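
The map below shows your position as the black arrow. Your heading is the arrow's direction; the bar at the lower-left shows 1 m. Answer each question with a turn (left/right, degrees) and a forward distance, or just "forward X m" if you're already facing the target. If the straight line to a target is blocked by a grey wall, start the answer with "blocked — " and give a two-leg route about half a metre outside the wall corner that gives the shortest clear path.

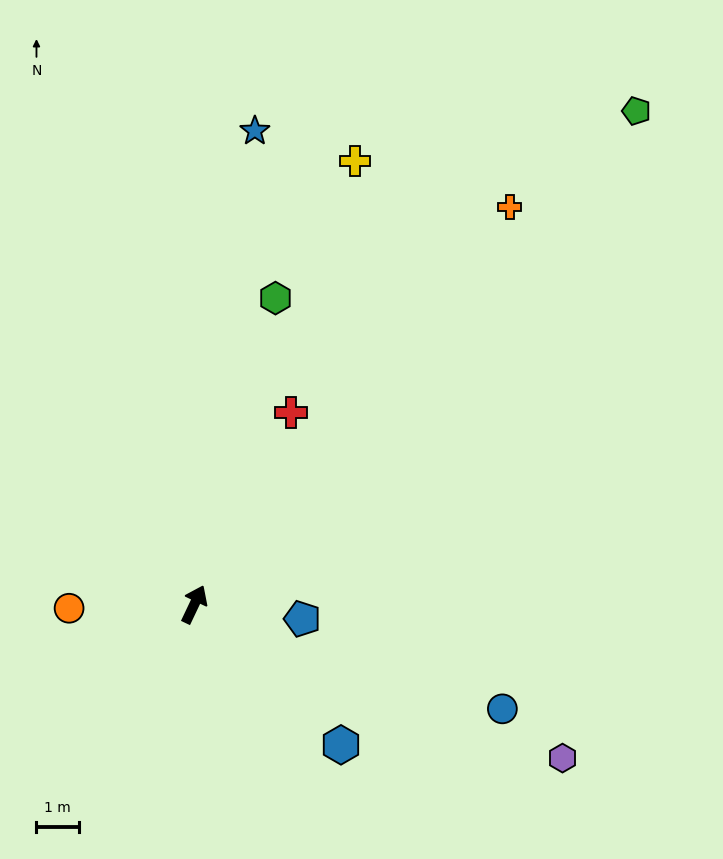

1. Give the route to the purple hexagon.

turn right 87°, forward 9.4 m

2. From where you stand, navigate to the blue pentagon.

turn right 72°, forward 2.6 m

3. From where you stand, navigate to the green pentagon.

turn right 16°, forward 15.6 m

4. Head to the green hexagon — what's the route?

turn left 11°, forward 7.5 m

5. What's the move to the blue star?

turn left 18°, forward 11.3 m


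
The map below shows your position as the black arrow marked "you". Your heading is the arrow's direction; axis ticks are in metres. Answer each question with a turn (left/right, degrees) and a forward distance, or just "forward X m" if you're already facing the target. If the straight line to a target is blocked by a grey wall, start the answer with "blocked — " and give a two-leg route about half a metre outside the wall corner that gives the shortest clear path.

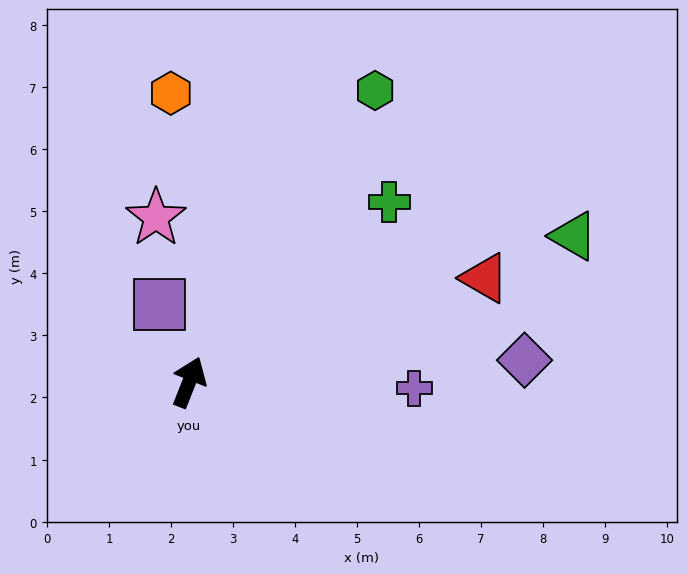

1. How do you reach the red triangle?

turn right 49°, forward 5.1 m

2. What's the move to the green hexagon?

turn right 11°, forward 5.6 m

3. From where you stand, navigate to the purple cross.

turn right 70°, forward 3.6 m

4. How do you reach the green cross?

turn right 26°, forward 4.3 m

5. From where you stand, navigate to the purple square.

turn left 43°, forward 1.3 m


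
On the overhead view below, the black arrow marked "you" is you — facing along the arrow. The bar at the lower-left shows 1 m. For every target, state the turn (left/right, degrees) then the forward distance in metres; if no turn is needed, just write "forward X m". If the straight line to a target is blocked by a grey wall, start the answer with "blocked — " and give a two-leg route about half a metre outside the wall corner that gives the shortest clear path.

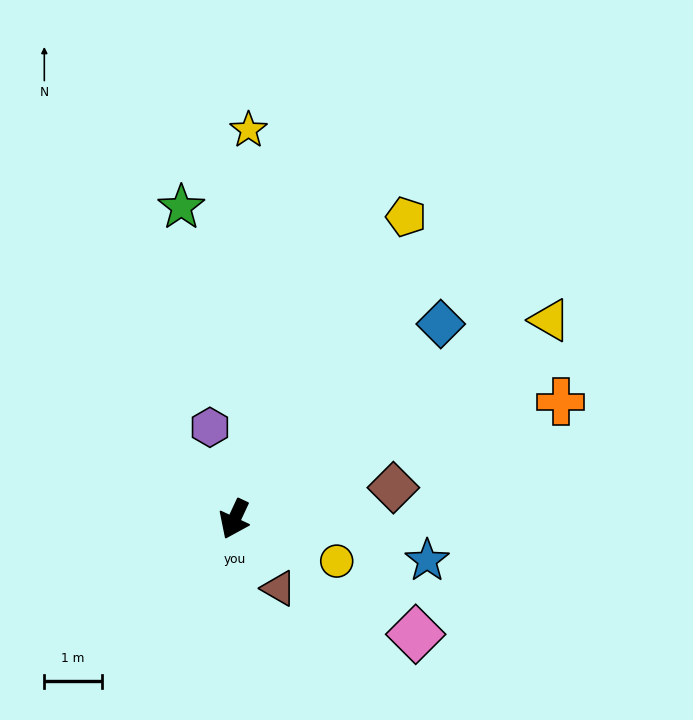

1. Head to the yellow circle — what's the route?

turn left 93°, forward 1.9 m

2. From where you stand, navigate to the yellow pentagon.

turn left 175°, forward 6.0 m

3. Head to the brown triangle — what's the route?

turn left 58°, forward 1.4 m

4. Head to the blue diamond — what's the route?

turn left 158°, forward 4.9 m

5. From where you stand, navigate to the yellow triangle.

turn left 147°, forward 6.5 m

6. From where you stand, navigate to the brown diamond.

turn left 126°, forward 2.8 m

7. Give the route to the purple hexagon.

turn right 140°, forward 1.6 m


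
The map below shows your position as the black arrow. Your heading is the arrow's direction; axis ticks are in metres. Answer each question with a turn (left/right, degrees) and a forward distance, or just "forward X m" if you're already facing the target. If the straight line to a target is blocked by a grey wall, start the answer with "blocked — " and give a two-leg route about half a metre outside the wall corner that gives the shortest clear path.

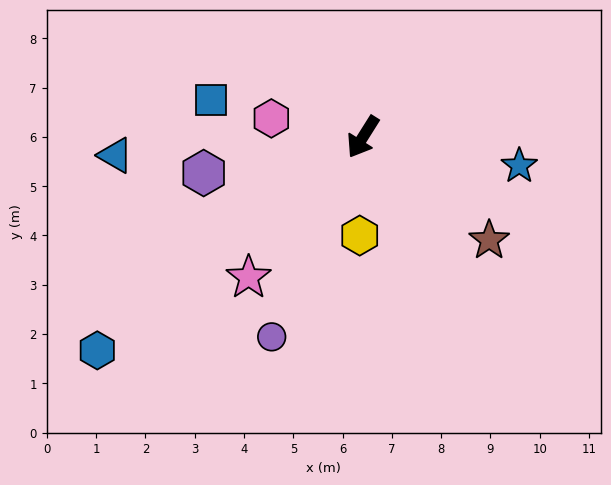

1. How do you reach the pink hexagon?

turn right 69°, forward 1.9 m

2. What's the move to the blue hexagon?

turn right 19°, forward 6.9 m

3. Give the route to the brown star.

turn left 83°, forward 3.3 m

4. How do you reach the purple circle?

turn left 8°, forward 4.5 m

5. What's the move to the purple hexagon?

turn right 45°, forward 3.3 m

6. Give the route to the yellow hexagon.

turn left 30°, forward 2.0 m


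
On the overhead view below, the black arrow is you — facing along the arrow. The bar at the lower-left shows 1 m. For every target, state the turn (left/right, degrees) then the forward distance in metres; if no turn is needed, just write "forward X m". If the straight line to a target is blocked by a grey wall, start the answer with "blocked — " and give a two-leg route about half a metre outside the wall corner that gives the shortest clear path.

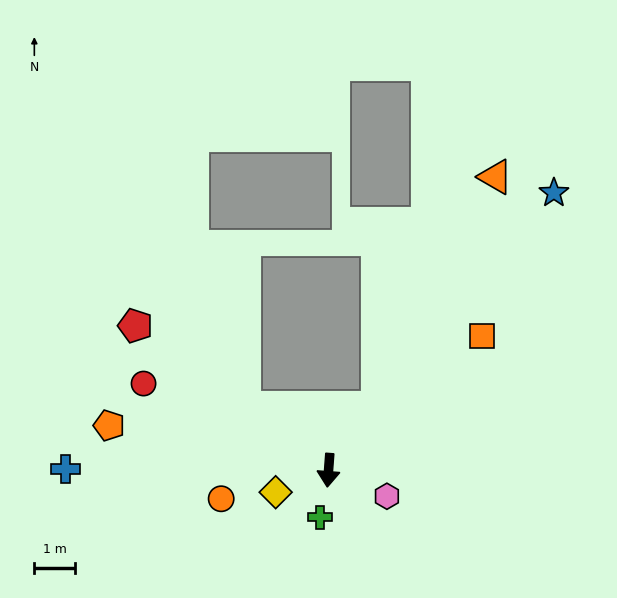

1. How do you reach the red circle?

turn right 111°, forward 5.0 m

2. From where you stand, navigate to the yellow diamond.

turn right 63°, forward 1.4 m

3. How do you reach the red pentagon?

turn right 123°, forward 5.9 m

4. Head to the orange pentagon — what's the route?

turn right 97°, forward 5.5 m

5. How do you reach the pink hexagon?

turn left 70°, forward 1.6 m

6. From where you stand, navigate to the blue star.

turn left 145°, forward 8.8 m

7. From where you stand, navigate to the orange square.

turn left 135°, forward 5.0 m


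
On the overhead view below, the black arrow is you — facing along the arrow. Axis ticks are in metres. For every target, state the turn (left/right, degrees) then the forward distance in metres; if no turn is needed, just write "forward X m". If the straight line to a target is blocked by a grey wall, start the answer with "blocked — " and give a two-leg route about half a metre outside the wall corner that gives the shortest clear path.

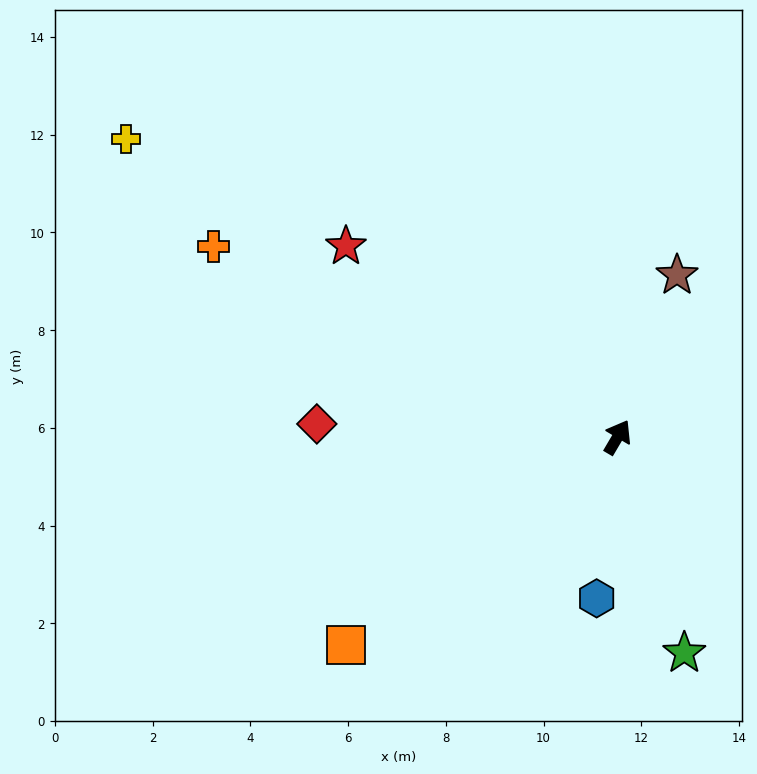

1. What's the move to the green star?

turn right 132°, forward 4.6 m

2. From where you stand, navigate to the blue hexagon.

turn right 157°, forward 3.3 m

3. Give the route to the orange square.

turn left 158°, forward 7.0 m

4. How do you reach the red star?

turn left 85°, forward 6.8 m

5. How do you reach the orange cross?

turn left 95°, forward 9.1 m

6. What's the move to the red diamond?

turn left 118°, forward 6.2 m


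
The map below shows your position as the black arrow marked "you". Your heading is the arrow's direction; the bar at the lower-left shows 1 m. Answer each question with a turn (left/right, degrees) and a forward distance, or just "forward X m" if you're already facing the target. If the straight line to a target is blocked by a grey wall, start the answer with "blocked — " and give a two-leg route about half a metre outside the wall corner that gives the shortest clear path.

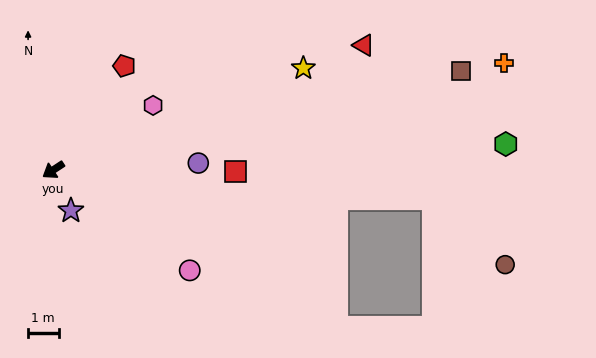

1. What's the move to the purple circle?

turn left 149°, forward 4.8 m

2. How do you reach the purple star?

turn left 80°, forward 1.5 m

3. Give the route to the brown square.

turn left 160°, forward 13.8 m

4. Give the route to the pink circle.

turn left 110°, forward 5.6 m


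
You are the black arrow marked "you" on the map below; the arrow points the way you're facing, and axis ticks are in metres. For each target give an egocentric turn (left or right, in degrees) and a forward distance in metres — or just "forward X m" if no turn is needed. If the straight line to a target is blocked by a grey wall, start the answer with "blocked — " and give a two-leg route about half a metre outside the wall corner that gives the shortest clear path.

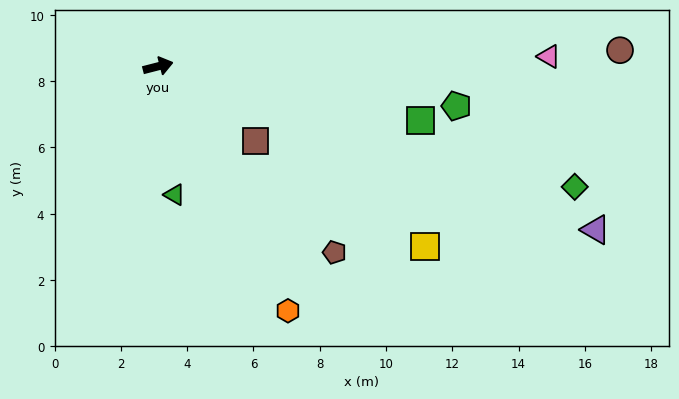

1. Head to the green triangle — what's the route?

turn right 97°, forward 3.9 m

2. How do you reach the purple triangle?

turn right 35°, forward 14.1 m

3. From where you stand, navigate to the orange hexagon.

turn right 76°, forward 8.3 m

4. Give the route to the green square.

turn right 26°, forward 8.1 m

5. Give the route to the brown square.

turn right 52°, forward 3.7 m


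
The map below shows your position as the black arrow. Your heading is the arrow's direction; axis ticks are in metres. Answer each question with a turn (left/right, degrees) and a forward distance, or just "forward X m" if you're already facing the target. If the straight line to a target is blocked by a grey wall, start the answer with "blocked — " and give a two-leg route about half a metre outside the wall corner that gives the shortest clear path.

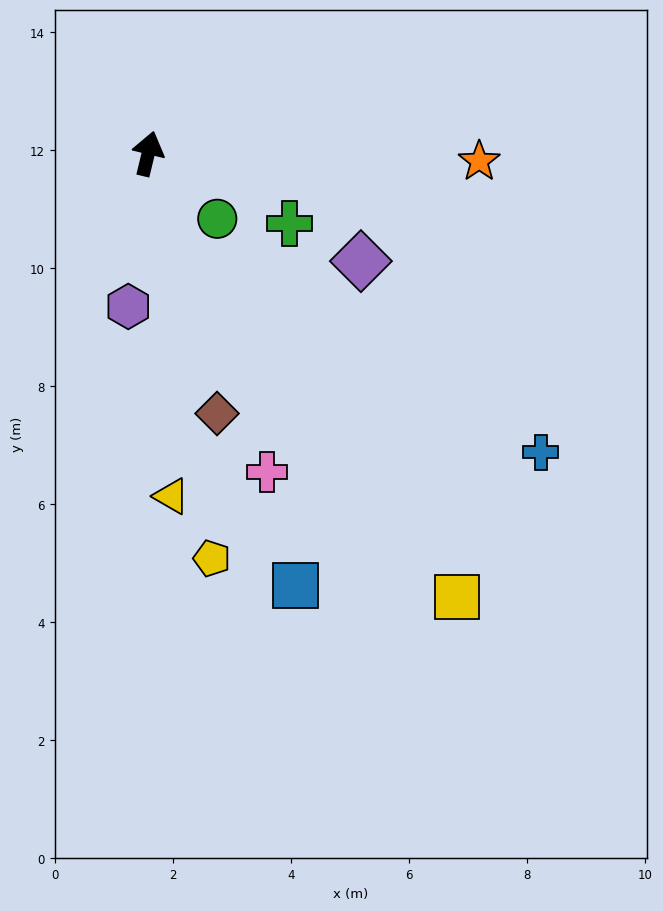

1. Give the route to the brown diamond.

turn right 152°, forward 4.6 m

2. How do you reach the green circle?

turn right 120°, forward 1.6 m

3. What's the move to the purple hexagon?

turn right 174°, forward 2.6 m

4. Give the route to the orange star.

turn right 78°, forward 5.6 m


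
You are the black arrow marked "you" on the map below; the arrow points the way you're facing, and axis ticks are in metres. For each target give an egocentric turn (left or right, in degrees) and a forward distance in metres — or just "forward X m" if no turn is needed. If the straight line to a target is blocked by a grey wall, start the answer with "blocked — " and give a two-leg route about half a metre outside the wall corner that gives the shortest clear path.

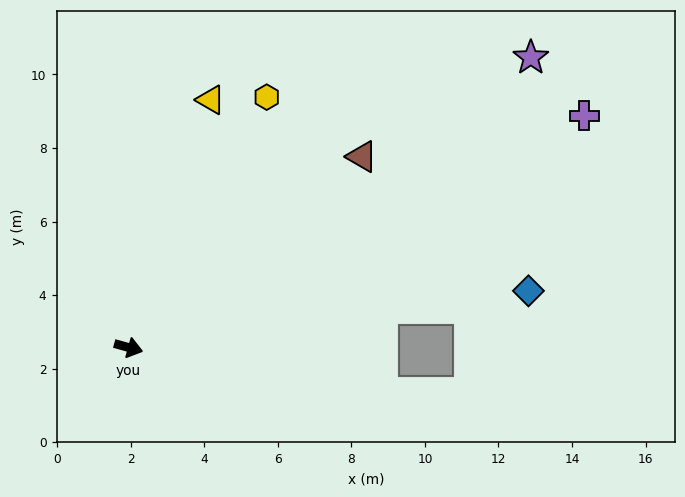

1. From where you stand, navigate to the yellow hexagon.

turn left 77°, forward 7.8 m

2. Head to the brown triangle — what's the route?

turn left 55°, forward 8.2 m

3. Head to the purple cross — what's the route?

turn left 43°, forward 13.9 m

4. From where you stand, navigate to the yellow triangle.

turn left 87°, forward 7.1 m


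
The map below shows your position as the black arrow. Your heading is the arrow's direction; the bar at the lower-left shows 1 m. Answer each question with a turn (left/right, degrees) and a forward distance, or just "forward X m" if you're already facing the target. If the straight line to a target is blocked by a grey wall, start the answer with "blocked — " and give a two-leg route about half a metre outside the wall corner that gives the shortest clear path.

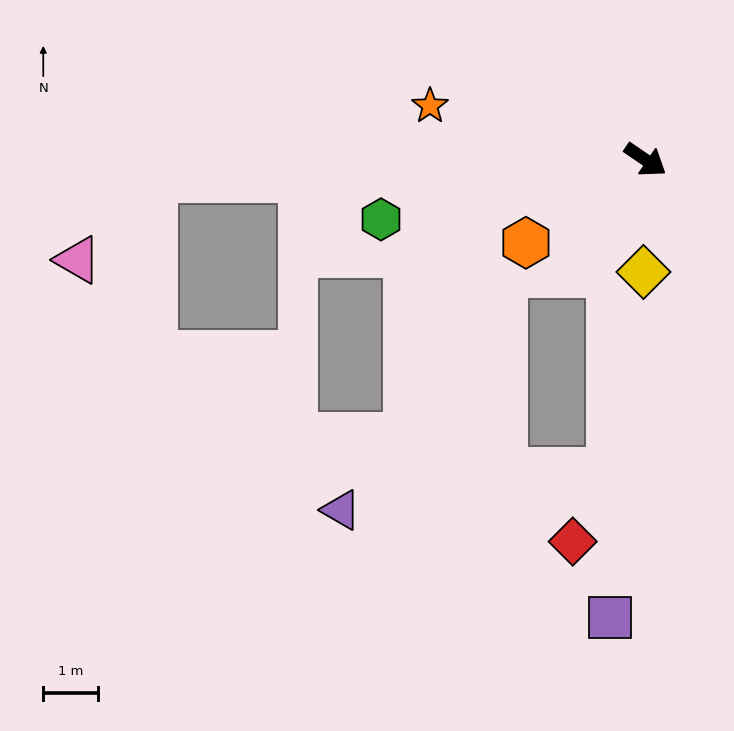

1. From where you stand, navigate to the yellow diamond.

turn right 57°, forward 2.1 m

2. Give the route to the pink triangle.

blocked — turn right 143°, forward 9.0 m, then turn left 43°, forward 2.0 m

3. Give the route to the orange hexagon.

turn right 111°, forward 2.7 m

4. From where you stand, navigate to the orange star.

turn right 160°, forward 4.1 m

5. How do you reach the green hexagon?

turn right 133°, forward 5.0 m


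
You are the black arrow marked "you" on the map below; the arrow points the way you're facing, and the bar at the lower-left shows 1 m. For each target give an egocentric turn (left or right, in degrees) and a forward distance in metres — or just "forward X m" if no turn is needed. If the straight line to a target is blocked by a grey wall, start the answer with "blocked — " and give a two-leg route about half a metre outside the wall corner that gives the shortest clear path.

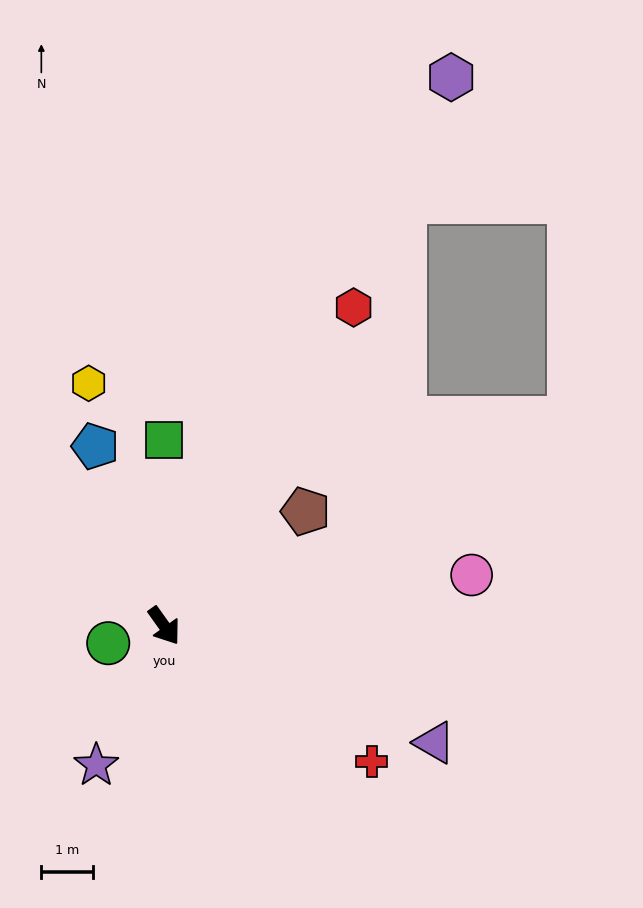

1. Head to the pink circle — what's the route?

turn left 64°, forward 6.0 m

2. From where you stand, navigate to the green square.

turn left 145°, forward 3.6 m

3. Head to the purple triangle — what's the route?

turn left 31°, forward 5.7 m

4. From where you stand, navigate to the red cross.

turn left 21°, forward 4.8 m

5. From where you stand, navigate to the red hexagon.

turn left 114°, forward 7.1 m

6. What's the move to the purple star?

turn right 61°, forward 3.0 m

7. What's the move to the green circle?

turn right 108°, forward 1.1 m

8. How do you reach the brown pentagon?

turn left 94°, forward 3.5 m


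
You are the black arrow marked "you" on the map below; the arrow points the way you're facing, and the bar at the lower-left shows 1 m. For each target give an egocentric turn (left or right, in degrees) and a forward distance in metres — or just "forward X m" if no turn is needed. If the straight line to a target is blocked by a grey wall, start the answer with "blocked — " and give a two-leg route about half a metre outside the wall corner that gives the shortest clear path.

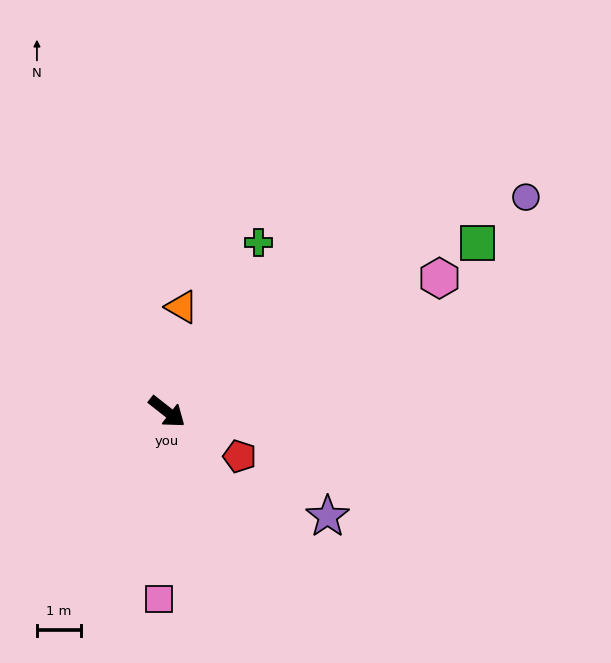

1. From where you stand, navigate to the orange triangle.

turn left 120°, forward 2.4 m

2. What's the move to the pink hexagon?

turn left 64°, forward 6.9 m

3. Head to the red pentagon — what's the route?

turn left 7°, forward 1.9 m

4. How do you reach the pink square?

turn right 54°, forward 4.3 m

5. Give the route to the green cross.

turn left 100°, forward 4.4 m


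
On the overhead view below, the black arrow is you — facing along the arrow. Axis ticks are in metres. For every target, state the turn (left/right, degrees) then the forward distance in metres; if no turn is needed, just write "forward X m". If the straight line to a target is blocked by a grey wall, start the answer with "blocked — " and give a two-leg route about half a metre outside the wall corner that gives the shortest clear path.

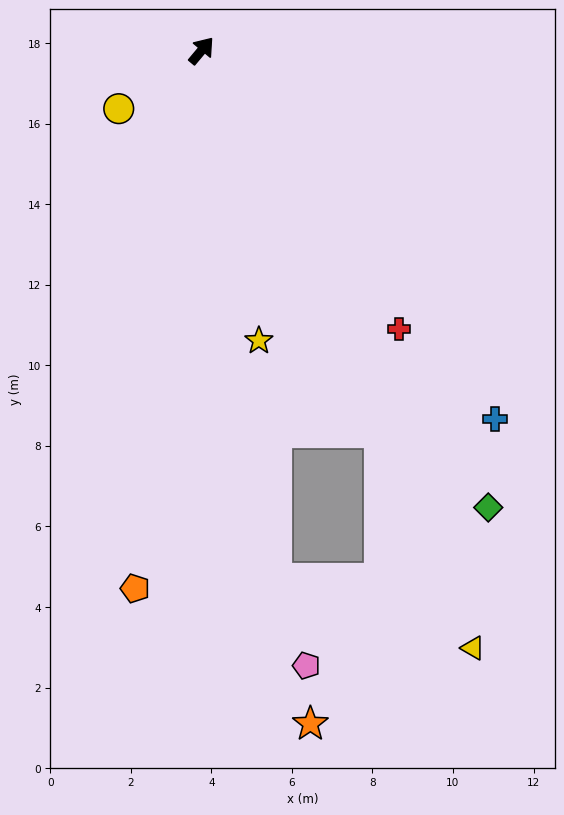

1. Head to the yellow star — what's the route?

turn right 129°, forward 7.3 m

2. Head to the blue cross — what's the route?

turn right 101°, forward 11.7 m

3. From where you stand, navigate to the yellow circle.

turn left 165°, forward 2.5 m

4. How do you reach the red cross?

turn right 105°, forward 8.5 m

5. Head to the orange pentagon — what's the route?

turn right 147°, forward 13.5 m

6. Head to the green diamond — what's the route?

turn right 108°, forward 13.4 m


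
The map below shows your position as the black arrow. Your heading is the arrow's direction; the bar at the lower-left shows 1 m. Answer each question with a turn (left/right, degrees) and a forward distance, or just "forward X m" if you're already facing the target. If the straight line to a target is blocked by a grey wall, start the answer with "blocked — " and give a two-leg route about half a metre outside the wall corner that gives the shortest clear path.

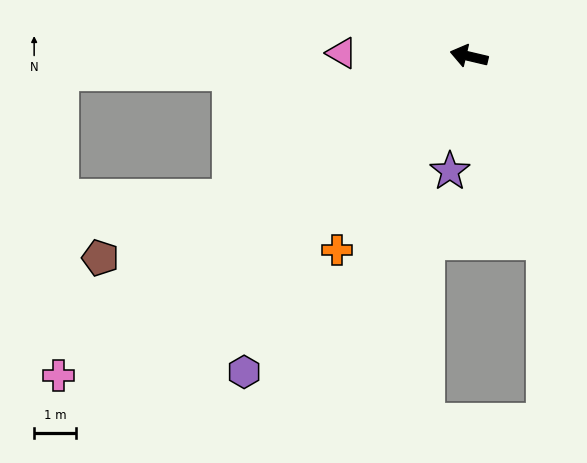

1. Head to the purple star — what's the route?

turn left 94°, forward 2.8 m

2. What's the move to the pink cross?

turn left 51°, forward 12.6 m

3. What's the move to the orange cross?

turn left 69°, forward 5.7 m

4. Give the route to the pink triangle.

turn left 12°, forward 3.1 m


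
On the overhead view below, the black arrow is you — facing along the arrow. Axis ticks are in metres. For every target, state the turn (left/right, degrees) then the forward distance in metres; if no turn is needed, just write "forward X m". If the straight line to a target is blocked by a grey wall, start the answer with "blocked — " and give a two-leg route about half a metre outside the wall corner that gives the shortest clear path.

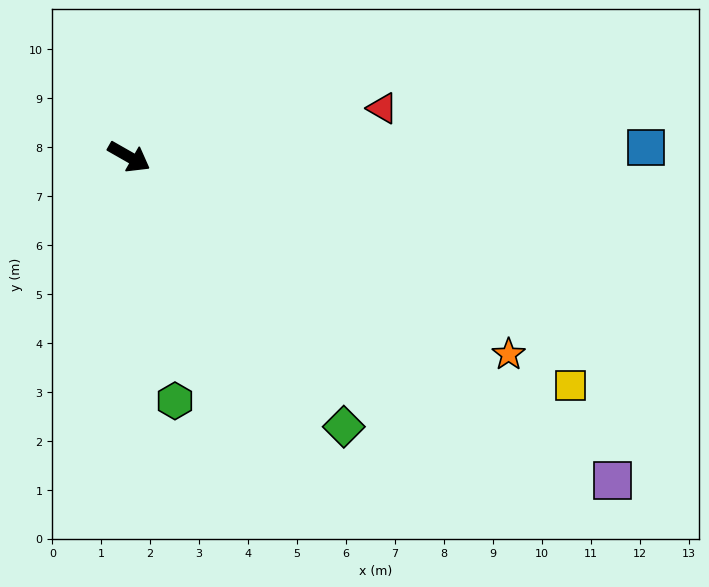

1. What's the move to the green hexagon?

turn right 50°, forward 5.1 m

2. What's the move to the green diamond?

turn right 22°, forward 7.0 m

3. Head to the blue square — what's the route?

turn left 31°, forward 10.6 m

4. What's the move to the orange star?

turn left 2°, forward 8.7 m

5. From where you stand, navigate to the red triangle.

turn left 41°, forward 5.3 m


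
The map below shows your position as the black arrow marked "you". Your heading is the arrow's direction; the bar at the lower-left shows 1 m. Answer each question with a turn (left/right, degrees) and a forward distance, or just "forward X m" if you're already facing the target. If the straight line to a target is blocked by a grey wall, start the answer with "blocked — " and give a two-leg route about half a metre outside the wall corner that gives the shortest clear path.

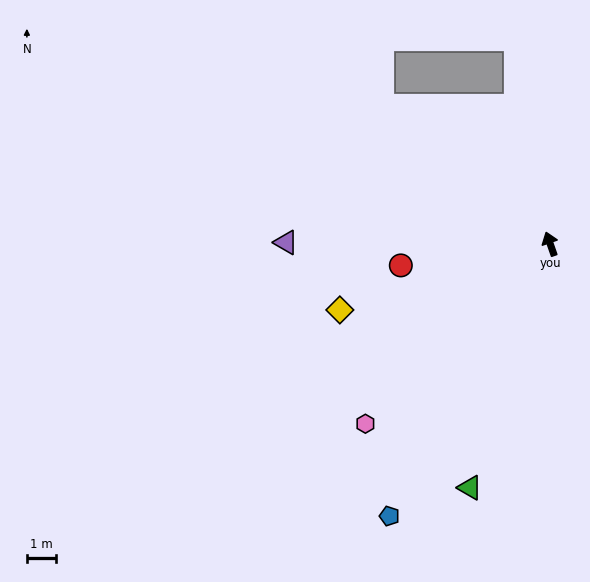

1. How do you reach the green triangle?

turn left 142°, forward 8.8 m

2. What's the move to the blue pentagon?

turn left 130°, forward 10.9 m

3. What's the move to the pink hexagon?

turn left 115°, forward 8.9 m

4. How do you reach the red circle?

turn left 79°, forward 5.2 m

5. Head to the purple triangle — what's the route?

turn left 70°, forward 9.1 m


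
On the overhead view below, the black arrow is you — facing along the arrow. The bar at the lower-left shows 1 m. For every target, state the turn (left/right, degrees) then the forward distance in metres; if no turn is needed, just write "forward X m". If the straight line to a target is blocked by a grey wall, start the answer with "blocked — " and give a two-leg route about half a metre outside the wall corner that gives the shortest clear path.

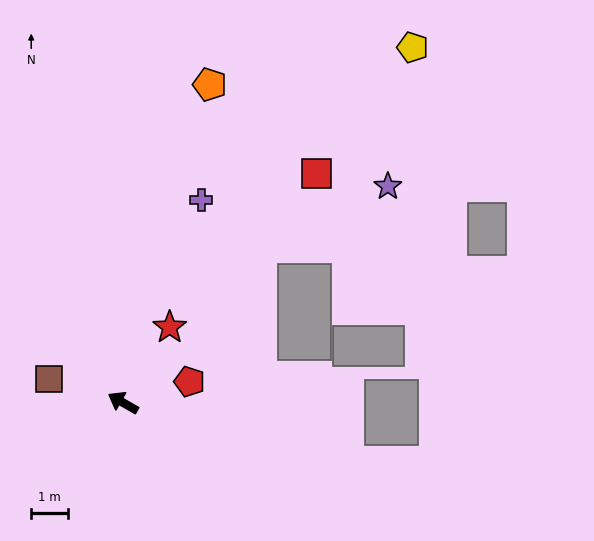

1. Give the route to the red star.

turn right 92°, forward 2.4 m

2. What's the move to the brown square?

turn left 12°, forward 2.1 m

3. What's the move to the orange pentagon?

turn right 75°, forward 9.1 m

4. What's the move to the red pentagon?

turn right 133°, forward 1.9 m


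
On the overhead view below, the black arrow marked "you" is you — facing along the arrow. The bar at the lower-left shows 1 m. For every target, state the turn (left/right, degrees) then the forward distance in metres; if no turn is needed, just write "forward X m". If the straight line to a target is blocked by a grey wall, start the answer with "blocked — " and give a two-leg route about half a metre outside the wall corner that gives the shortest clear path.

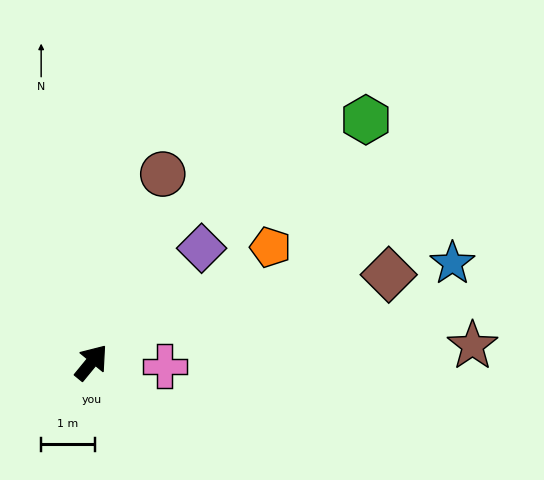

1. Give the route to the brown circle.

turn left 19°, forward 3.7 m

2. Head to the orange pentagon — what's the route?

turn right 18°, forward 3.9 m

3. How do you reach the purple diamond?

turn right 5°, forward 2.9 m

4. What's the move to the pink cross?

turn right 54°, forward 1.4 m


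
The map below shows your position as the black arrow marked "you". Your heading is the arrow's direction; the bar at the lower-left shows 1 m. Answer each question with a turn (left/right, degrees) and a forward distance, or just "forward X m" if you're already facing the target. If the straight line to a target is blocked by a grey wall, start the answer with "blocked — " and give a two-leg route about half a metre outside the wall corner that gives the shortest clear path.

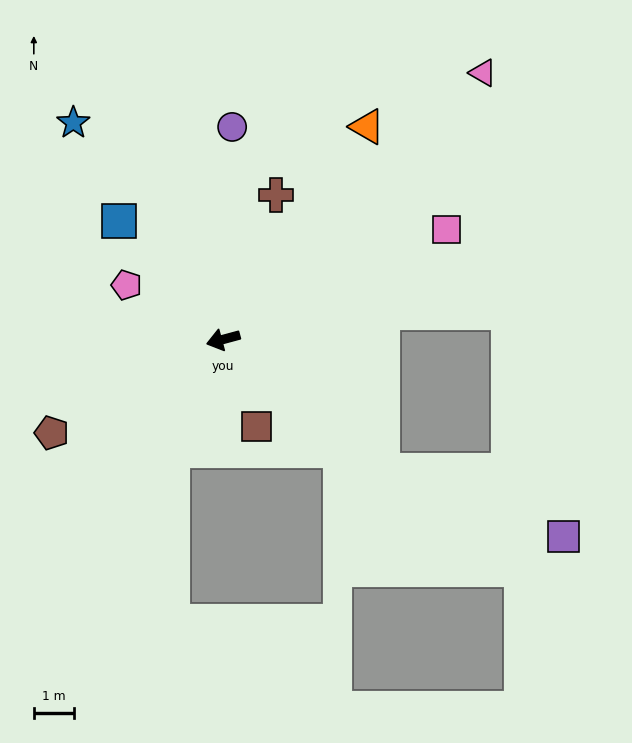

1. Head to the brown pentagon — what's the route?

turn left 13°, forward 4.9 m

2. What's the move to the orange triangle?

turn right 139°, forward 6.4 m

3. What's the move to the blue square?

turn right 64°, forward 3.9 m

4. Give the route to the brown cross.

turn right 125°, forward 3.8 m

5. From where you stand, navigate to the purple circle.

turn right 108°, forward 5.3 m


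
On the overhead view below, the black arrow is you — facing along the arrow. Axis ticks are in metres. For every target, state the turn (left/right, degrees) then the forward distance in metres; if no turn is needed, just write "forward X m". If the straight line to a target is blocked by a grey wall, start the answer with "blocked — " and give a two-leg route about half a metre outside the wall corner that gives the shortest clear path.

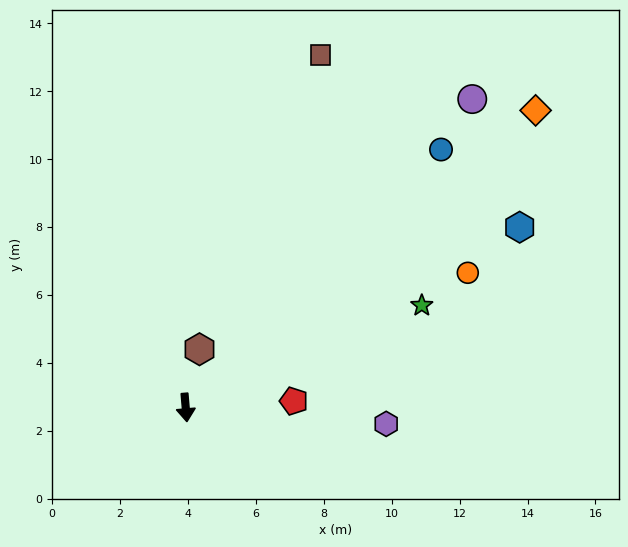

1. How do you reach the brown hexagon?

turn left 162°, forward 1.8 m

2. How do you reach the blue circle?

turn left 130°, forward 10.7 m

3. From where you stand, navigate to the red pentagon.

turn left 89°, forward 3.2 m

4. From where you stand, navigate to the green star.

turn left 109°, forward 7.6 m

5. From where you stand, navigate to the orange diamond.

turn left 125°, forward 13.5 m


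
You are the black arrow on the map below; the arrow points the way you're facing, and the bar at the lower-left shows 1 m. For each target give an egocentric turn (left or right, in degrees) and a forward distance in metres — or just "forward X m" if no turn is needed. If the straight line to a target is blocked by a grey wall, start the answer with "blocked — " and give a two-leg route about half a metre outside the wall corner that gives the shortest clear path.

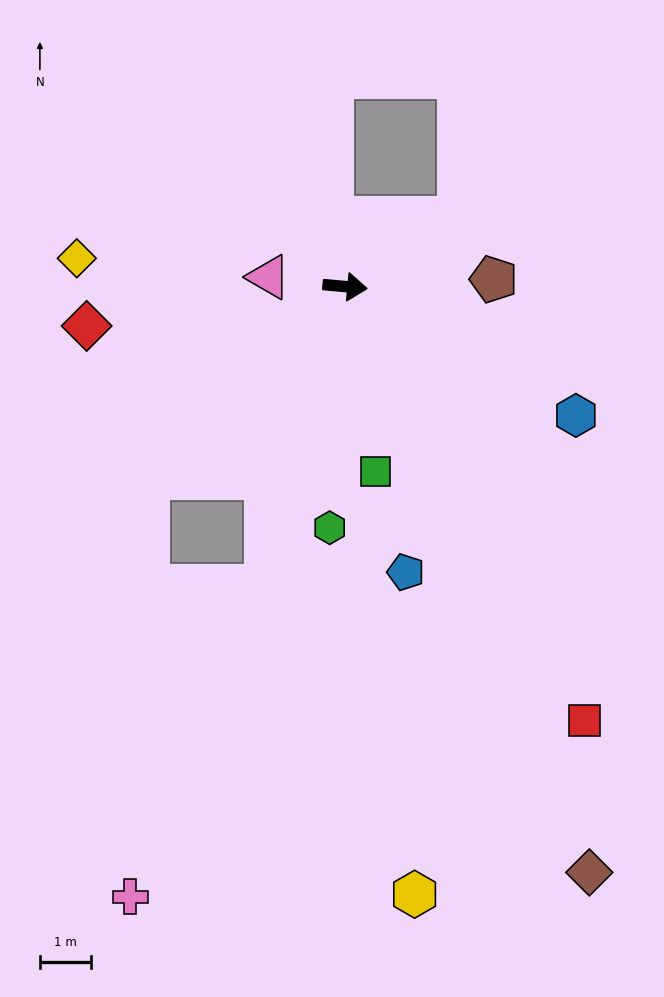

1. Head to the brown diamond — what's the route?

turn right 62°, forward 12.5 m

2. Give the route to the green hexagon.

turn right 88°, forward 4.8 m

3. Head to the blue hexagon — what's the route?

turn right 24°, forward 5.2 m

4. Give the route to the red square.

turn right 56°, forward 9.8 m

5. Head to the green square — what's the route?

turn right 75°, forward 3.7 m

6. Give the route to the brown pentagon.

turn left 8°, forward 2.9 m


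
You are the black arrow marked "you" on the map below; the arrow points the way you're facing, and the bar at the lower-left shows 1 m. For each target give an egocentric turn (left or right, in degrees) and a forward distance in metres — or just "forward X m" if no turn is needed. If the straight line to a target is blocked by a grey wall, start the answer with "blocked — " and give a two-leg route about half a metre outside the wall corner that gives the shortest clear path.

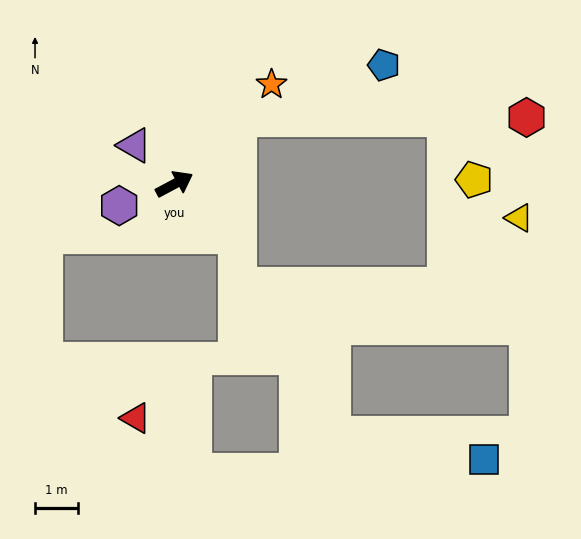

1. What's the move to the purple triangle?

turn left 108°, forward 1.3 m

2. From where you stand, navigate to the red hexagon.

blocked — turn left 17°, forward 2.1 m, then turn right 45°, forward 6.7 m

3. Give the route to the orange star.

turn left 18°, forward 3.2 m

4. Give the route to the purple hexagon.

turn left 173°, forward 1.4 m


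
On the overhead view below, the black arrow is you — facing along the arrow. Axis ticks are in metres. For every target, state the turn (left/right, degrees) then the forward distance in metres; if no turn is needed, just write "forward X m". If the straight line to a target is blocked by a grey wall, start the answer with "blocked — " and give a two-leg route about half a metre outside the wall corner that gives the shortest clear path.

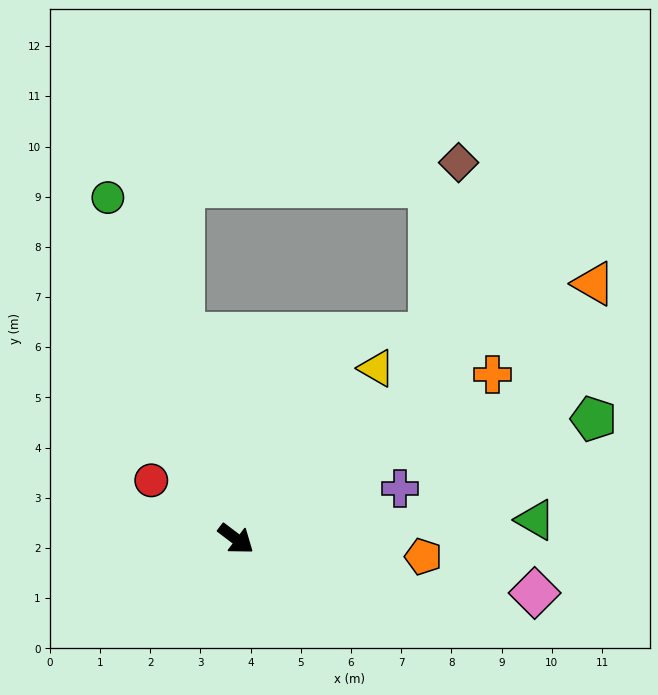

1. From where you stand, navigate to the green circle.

turn left 148°, forward 7.3 m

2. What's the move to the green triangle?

turn left 41°, forward 6.0 m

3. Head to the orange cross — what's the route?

turn left 70°, forward 6.1 m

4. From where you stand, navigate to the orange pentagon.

turn left 32°, forward 3.7 m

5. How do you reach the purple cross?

turn left 54°, forward 3.4 m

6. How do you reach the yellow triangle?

turn left 88°, forward 4.4 m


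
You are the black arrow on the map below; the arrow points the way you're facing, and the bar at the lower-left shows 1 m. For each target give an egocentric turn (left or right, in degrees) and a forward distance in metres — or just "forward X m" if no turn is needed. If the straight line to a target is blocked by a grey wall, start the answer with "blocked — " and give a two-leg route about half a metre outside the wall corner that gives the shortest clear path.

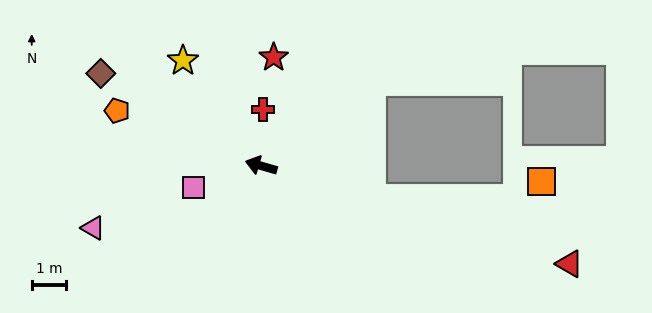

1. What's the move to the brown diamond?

turn right 14°, forward 5.4 m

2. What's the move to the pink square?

turn left 34°, forward 2.1 m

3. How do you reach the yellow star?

turn right 37°, forward 3.8 m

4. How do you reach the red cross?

turn right 76°, forward 1.6 m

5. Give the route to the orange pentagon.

turn right 5°, forward 4.5 m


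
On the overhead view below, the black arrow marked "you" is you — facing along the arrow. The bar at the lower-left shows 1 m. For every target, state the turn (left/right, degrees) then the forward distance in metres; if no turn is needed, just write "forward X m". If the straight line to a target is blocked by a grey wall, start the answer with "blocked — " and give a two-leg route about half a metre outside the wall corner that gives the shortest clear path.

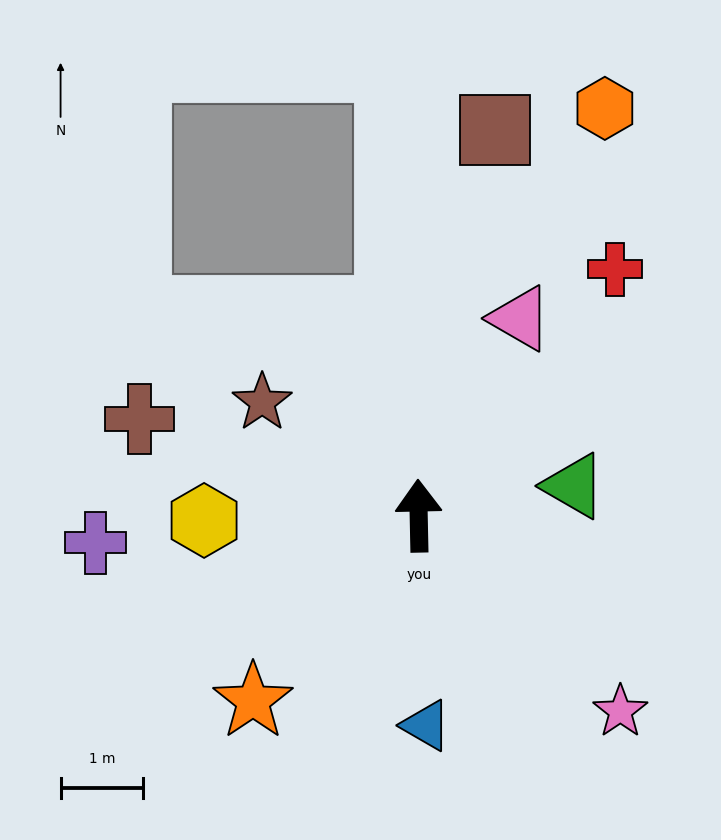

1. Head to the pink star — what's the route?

turn right 135°, forward 3.4 m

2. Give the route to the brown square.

turn right 12°, forward 4.8 m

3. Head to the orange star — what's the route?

turn left 137°, forward 3.0 m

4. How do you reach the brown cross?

turn left 70°, forward 3.6 m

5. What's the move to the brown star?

turn left 53°, forward 2.3 m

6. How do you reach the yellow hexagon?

turn left 90°, forward 2.6 m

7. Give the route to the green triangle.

turn right 80°, forward 1.9 m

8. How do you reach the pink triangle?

turn right 28°, forward 2.7 m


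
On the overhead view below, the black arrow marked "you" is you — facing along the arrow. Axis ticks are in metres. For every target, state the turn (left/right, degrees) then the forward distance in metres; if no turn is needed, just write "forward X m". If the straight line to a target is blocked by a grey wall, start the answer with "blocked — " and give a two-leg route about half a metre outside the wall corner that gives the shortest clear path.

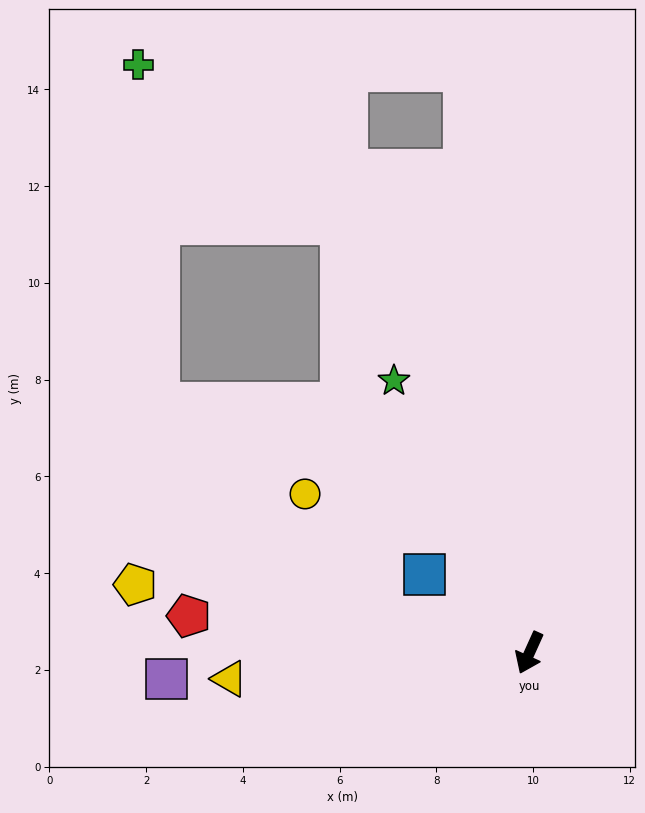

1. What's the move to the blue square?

turn right 102°, forward 2.7 m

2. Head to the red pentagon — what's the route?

turn right 72°, forward 7.1 m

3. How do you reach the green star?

turn right 129°, forward 6.3 m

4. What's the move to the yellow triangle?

turn right 61°, forward 6.2 m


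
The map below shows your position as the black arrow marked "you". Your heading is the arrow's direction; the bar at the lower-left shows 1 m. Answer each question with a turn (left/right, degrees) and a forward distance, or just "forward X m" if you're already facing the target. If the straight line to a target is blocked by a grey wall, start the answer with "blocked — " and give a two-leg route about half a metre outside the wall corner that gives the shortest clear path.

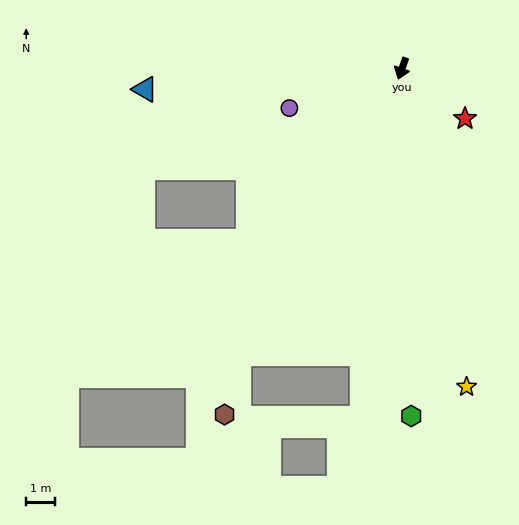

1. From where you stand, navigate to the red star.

turn left 71°, forward 2.8 m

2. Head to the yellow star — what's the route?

turn left 31°, forward 11.2 m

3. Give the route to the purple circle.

turn right 51°, forward 4.1 m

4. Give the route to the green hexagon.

turn left 21°, forward 12.0 m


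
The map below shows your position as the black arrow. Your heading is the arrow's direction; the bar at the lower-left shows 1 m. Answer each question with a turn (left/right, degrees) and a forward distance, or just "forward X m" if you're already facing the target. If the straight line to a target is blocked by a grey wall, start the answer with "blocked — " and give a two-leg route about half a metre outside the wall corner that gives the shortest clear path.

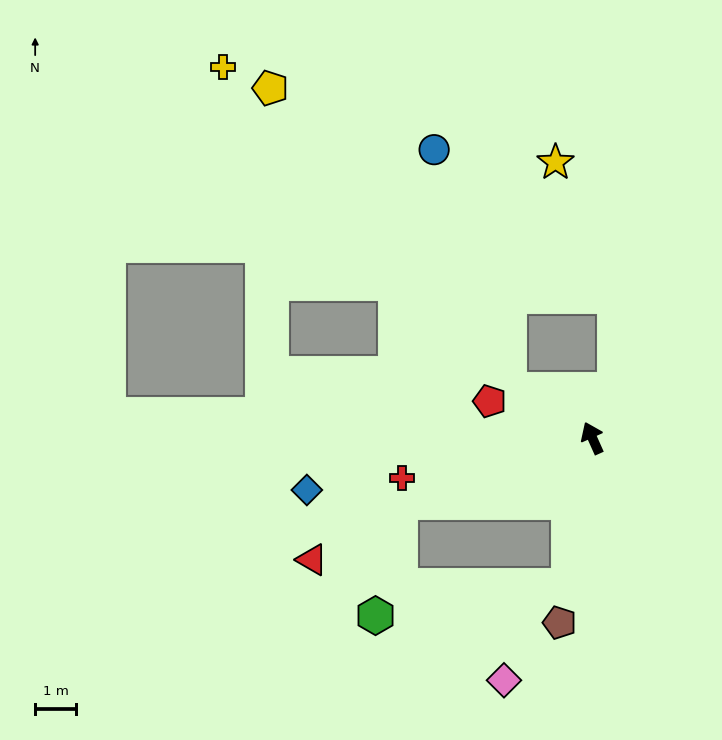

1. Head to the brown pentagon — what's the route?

turn left 146°, forward 4.6 m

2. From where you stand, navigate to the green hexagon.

blocked — turn left 84°, forward 5.0 m, then turn left 60°, forward 2.8 m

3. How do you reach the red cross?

turn left 78°, forward 4.8 m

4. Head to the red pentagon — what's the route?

turn left 46°, forward 2.7 m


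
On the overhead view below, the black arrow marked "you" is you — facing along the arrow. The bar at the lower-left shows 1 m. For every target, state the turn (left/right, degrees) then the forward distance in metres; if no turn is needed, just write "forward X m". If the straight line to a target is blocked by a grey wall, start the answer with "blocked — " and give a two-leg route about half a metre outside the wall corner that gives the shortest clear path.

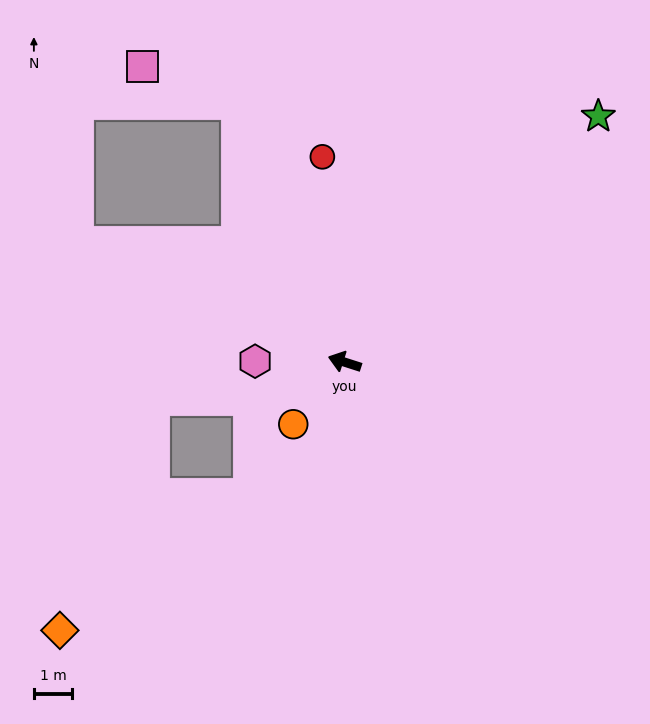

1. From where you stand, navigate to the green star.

turn right 118°, forward 9.3 m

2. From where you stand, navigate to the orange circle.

turn left 68°, forward 2.1 m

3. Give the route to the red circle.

turn right 66°, forward 5.4 m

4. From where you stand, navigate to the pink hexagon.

turn left 17°, forward 2.4 m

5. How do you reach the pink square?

blocked — turn right 50°, forward 7.4 m, then turn left 46°, forward 2.7 m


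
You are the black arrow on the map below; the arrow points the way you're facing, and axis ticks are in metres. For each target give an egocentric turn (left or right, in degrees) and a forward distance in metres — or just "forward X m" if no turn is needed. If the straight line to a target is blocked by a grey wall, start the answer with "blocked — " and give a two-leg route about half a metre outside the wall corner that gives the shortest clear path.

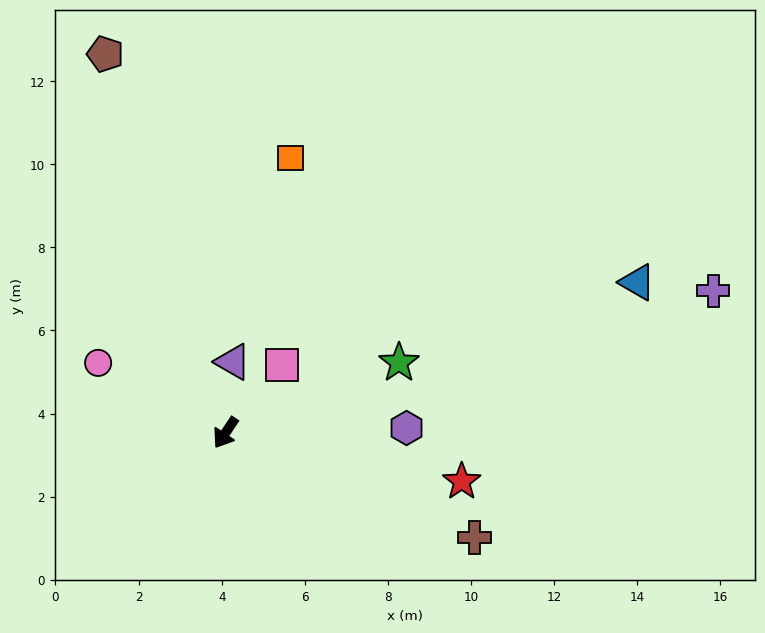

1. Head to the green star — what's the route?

turn left 146°, forward 4.5 m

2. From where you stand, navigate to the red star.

turn left 112°, forward 5.8 m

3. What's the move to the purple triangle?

turn right 152°, forward 1.7 m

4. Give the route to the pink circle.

turn right 85°, forward 3.5 m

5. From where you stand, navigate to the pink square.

turn left 174°, forward 2.1 m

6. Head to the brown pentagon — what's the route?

turn right 129°, forward 9.6 m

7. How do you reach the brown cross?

turn left 101°, forward 6.5 m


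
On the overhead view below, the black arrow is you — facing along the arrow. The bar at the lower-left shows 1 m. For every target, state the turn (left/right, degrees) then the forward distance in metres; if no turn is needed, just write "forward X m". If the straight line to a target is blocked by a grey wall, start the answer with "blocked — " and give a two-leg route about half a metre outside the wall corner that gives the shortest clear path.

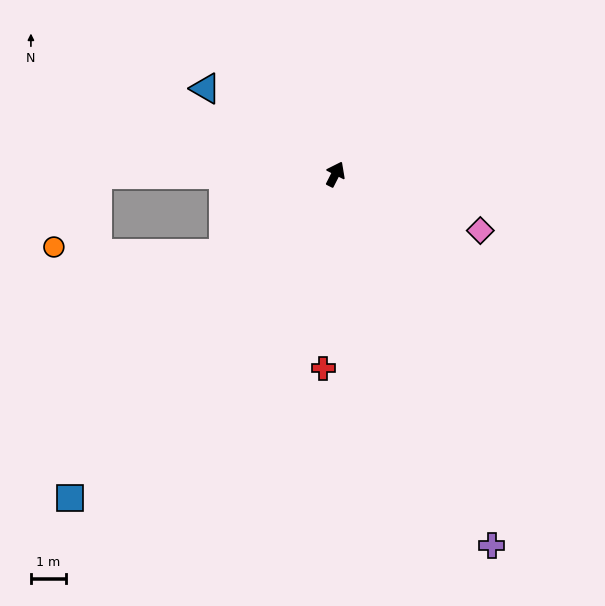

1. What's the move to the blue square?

turn left 168°, forward 12.1 m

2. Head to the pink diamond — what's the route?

turn right 84°, forward 4.5 m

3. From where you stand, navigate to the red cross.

turn right 157°, forward 5.6 m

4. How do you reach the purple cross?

turn right 130°, forward 11.6 m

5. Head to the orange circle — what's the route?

blocked — turn left 117°, forward 6.9 m, then turn left 59°, forward 2.5 m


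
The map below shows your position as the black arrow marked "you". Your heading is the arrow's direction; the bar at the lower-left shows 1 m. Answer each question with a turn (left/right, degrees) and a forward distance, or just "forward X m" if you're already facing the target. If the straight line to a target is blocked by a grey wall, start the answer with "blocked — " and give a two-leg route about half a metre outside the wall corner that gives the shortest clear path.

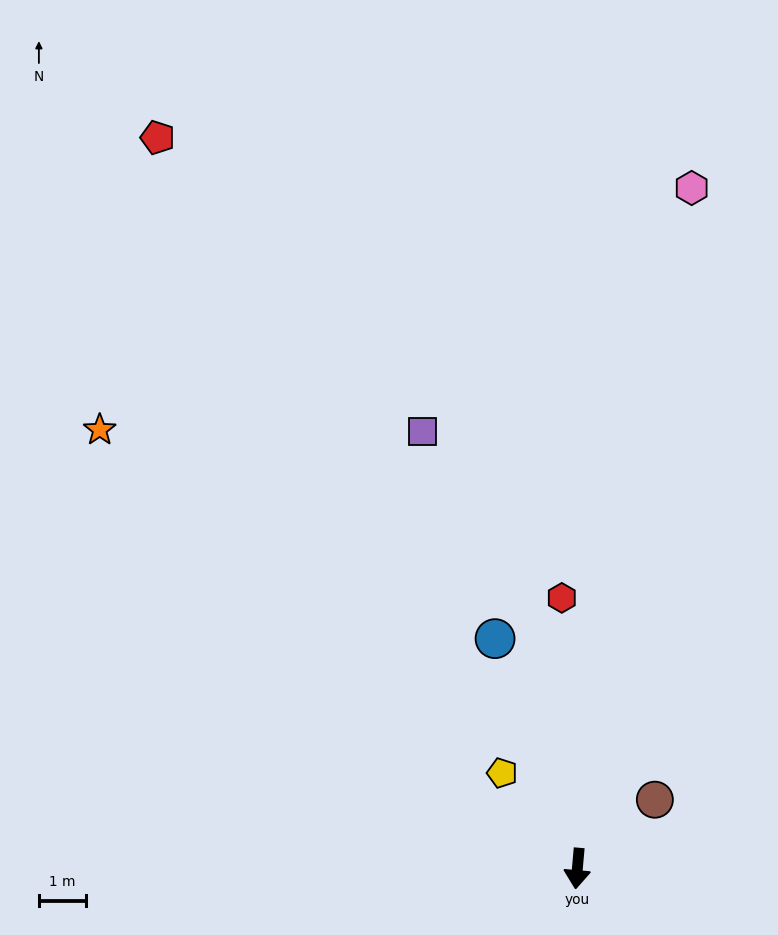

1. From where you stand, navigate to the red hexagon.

turn right 172°, forward 5.8 m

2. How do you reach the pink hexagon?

turn left 176°, forward 14.8 m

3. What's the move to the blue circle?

turn right 155°, forward 5.2 m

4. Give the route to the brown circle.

turn left 137°, forward 2.2 m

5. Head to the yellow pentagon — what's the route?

turn right 137°, forward 2.6 m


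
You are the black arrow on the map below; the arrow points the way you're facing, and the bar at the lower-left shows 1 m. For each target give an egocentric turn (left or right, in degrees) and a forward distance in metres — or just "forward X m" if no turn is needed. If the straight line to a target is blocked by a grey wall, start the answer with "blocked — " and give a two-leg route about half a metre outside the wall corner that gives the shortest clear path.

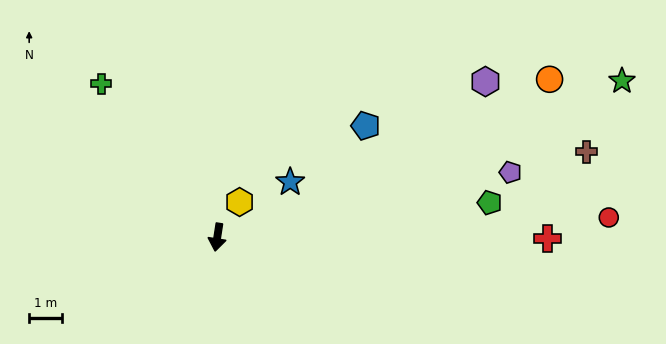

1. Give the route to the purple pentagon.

turn left 111°, forward 9.2 m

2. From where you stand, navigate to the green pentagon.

turn left 106°, forward 8.4 m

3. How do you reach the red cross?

turn left 99°, forward 10.1 m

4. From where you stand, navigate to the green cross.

turn right 134°, forward 5.9 m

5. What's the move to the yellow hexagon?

turn left 156°, forward 1.3 m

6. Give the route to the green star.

turn left 120°, forward 13.3 m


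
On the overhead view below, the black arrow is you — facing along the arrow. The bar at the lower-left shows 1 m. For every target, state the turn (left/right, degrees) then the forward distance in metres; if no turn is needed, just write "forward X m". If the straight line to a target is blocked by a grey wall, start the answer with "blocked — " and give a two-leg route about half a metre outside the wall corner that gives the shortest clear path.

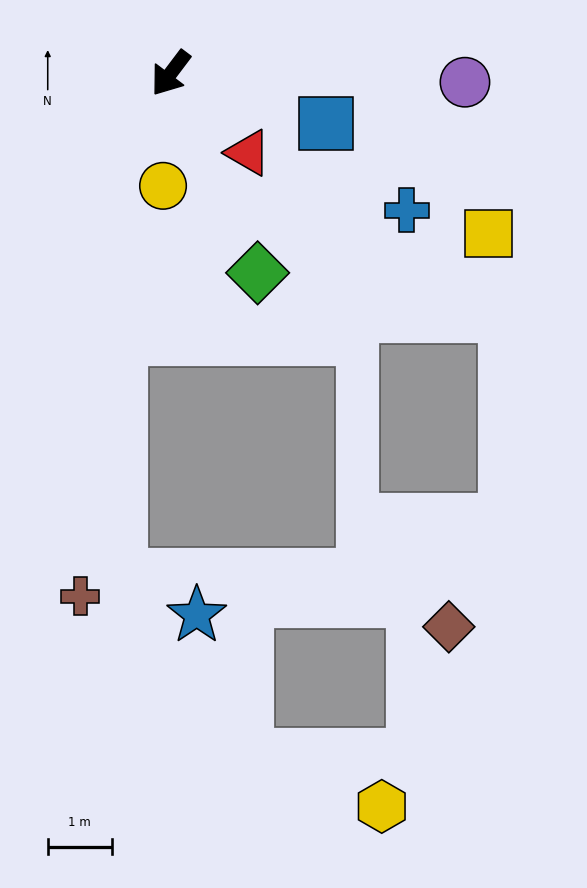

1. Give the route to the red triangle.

turn left 81°, forward 1.7 m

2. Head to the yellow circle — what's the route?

turn left 33°, forward 1.8 m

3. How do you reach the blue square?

turn left 109°, forward 2.6 m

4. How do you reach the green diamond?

turn left 61°, forward 3.4 m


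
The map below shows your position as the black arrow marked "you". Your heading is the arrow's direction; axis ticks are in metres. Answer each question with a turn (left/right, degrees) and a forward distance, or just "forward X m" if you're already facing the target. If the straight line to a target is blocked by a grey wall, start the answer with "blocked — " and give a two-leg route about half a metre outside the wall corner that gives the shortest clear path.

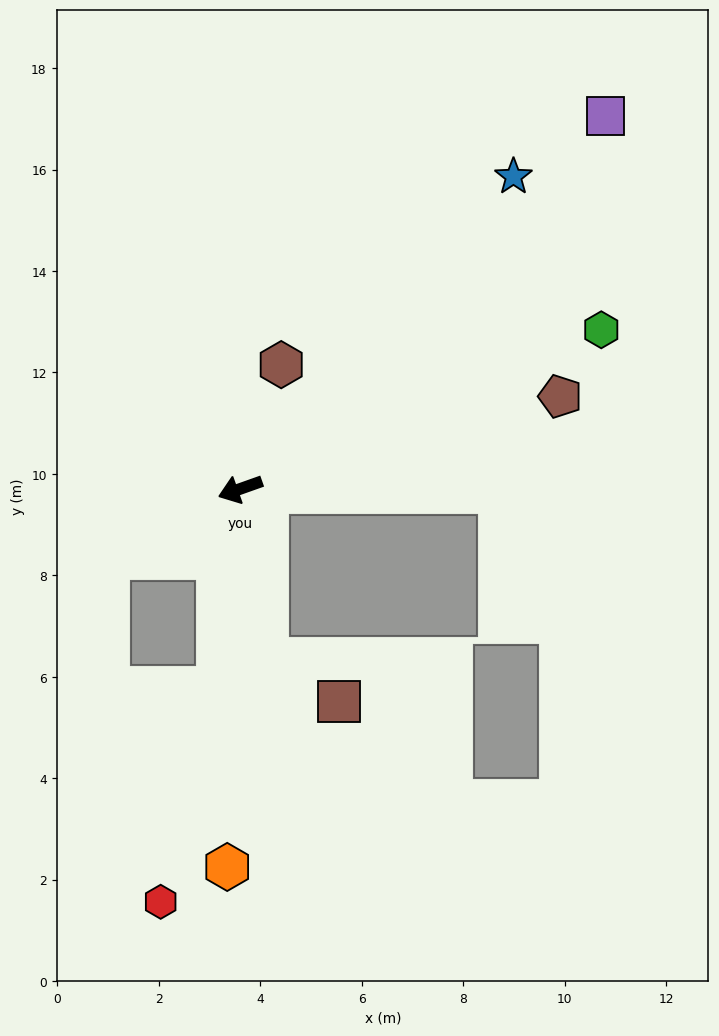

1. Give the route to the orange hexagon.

turn left 68°, forward 7.5 m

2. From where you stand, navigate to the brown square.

blocked — turn left 80°, forward 3.4 m, then turn left 50°, forward 1.6 m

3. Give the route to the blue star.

turn right 151°, forward 8.2 m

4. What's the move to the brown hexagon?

turn right 128°, forward 2.6 m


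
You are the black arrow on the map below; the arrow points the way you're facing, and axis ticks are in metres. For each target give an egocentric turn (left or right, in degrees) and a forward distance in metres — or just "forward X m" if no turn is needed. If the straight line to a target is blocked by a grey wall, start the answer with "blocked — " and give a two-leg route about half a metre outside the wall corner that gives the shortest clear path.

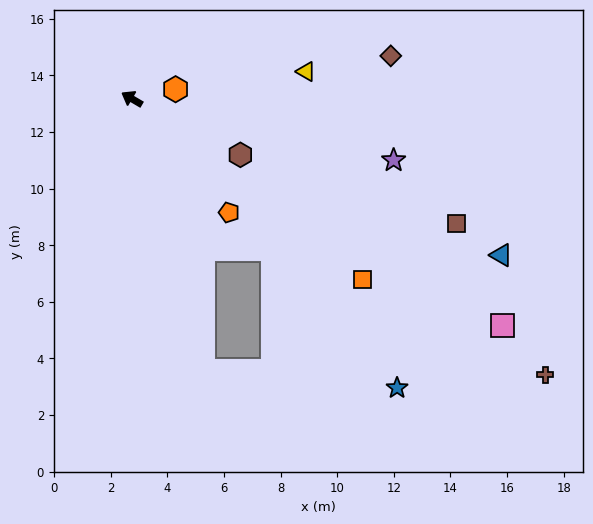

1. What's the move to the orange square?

turn left 172°, forward 10.4 m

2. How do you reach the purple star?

turn right 163°, forward 9.5 m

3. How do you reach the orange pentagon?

turn left 161°, forward 5.3 m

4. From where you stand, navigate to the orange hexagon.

turn right 137°, forward 1.6 m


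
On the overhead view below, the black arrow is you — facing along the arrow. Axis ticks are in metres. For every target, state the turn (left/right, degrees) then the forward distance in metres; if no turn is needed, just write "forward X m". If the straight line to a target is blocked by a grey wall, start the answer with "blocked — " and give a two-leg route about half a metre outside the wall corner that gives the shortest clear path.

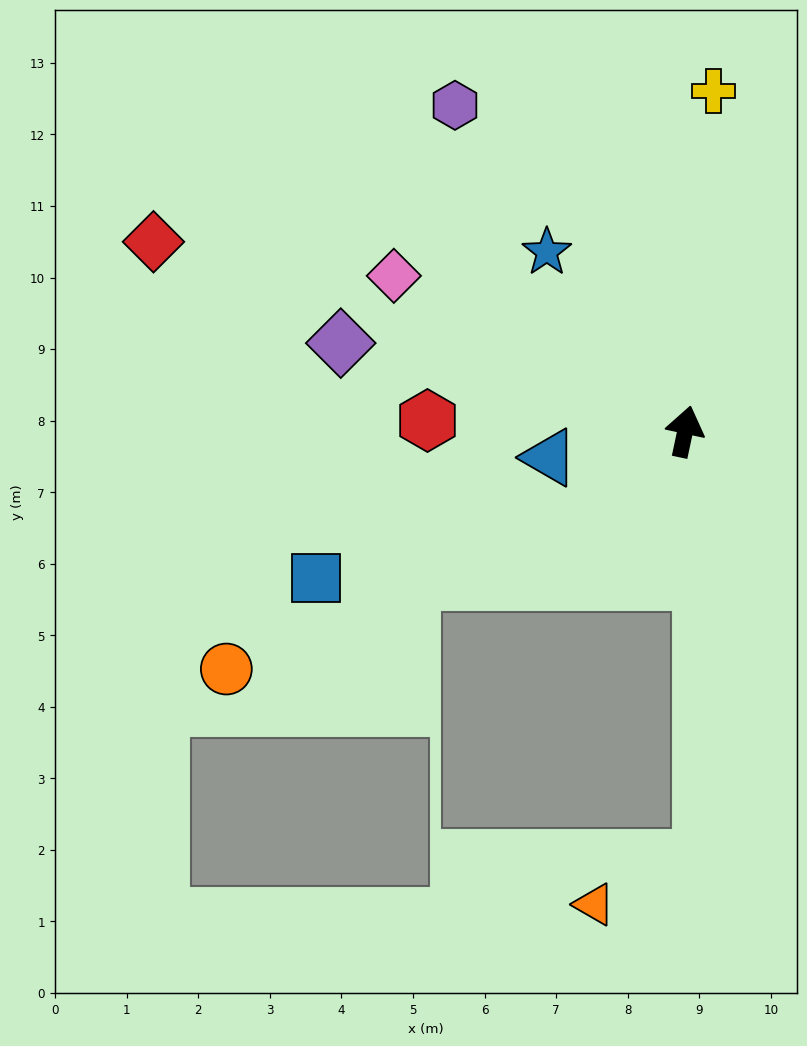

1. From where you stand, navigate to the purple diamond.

turn left 88°, forward 5.0 m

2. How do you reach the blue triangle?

turn left 113°, forward 1.9 m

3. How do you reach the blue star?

turn left 50°, forward 3.2 m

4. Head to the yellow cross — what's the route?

turn left 7°, forward 4.8 m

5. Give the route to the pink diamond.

turn left 74°, forward 4.6 m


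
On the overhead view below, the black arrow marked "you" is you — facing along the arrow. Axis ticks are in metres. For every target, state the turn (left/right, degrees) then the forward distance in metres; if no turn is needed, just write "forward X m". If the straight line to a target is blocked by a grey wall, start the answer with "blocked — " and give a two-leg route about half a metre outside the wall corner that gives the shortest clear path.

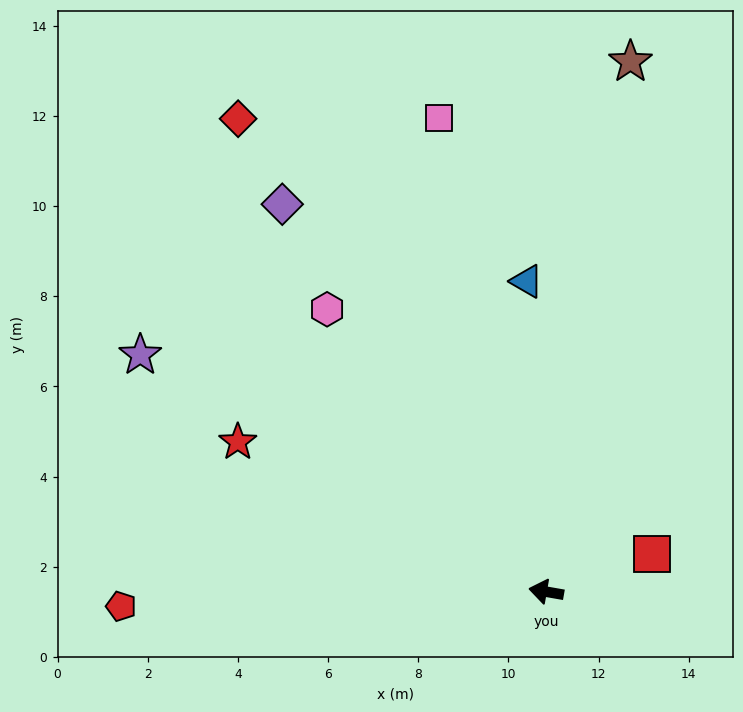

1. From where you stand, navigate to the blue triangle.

turn right 76°, forward 6.9 m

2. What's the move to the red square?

turn right 151°, forward 2.5 m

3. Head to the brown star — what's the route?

turn right 89°, forward 11.9 m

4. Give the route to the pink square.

turn right 67°, forward 10.8 m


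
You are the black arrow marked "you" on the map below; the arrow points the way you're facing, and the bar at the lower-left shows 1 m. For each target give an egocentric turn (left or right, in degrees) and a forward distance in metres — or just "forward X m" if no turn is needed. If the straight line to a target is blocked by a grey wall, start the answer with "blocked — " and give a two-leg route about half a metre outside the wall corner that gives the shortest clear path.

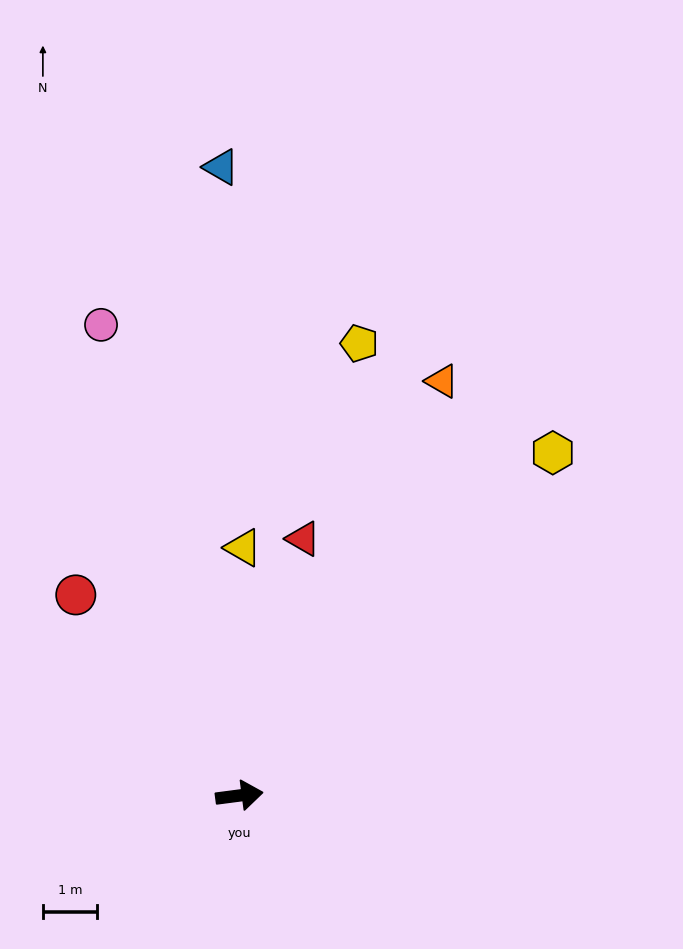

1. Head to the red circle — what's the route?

turn left 122°, forward 4.8 m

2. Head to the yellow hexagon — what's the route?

turn left 40°, forward 8.5 m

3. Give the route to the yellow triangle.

turn left 82°, forward 4.5 m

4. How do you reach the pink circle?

turn left 99°, forward 9.0 m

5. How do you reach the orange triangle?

turn left 56°, forward 8.5 m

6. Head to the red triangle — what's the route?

turn left 69°, forward 4.9 m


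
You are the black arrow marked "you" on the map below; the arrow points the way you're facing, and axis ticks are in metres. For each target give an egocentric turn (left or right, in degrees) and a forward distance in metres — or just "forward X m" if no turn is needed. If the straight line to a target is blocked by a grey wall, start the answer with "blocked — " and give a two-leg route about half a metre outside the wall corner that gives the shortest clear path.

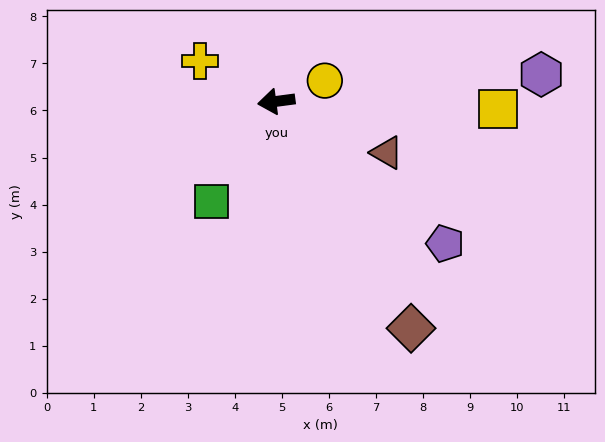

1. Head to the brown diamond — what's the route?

turn left 113°, forward 5.6 m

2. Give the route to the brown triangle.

turn left 148°, forward 2.6 m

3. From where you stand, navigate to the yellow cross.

turn right 35°, forward 1.8 m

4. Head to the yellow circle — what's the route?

turn right 164°, forward 1.1 m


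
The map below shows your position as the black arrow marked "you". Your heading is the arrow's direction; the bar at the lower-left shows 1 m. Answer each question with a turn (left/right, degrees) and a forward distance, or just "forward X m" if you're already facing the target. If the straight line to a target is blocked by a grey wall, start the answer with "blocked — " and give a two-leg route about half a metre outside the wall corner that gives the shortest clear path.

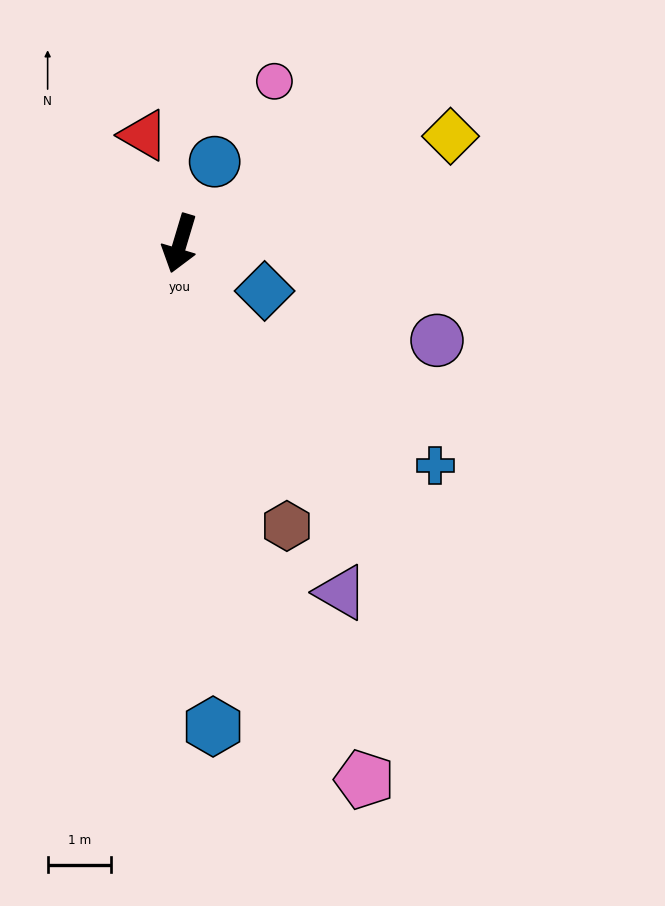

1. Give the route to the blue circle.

turn left 174°, forward 1.4 m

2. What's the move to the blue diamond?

turn left 77°, forward 1.5 m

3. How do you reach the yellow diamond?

turn left 128°, forward 4.6 m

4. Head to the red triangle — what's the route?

turn right 145°, forward 1.8 m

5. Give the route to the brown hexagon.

turn left 37°, forward 4.8 m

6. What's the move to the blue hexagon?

turn left 21°, forward 7.6 m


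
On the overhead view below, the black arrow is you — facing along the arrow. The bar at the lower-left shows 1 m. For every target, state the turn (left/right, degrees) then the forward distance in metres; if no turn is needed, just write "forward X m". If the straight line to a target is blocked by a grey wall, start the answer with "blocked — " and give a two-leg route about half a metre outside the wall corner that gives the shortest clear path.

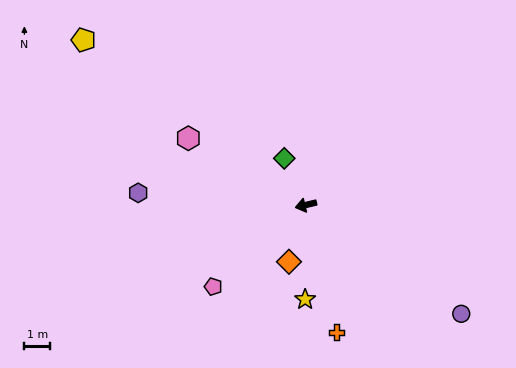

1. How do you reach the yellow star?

turn left 76°, forward 3.6 m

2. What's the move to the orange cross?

turn left 90°, forward 5.0 m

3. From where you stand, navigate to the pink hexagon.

turn right 43°, forward 5.2 m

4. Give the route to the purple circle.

turn left 132°, forward 7.3 m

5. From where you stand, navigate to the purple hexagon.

turn right 18°, forward 6.5 m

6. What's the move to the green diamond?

turn right 79°, forward 2.0 m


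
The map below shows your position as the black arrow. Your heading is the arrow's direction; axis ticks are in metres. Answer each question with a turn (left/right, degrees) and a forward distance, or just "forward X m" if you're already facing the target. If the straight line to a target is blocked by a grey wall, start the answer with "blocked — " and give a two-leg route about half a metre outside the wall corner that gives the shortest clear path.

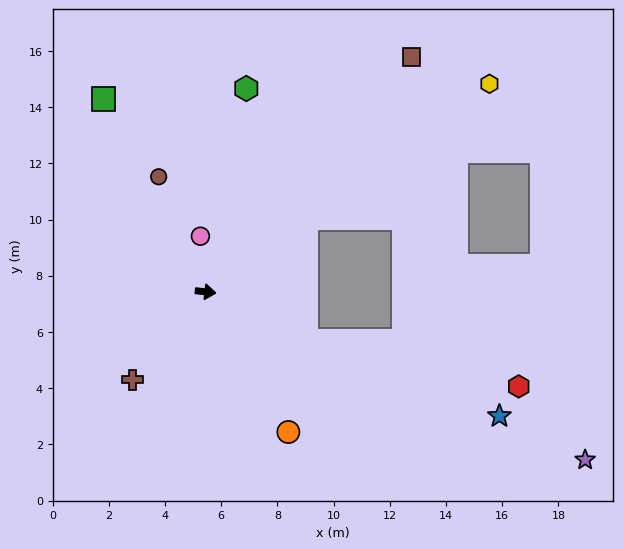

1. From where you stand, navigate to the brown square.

turn left 55°, forward 11.1 m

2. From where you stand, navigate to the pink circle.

turn left 102°, forward 2.0 m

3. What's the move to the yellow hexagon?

turn left 43°, forward 12.5 m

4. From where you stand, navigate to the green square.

turn left 124°, forward 7.8 m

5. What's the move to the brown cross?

turn right 123°, forward 4.1 m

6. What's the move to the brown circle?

turn left 119°, forward 4.4 m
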